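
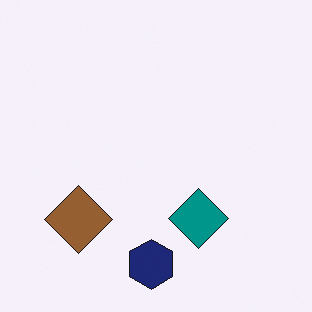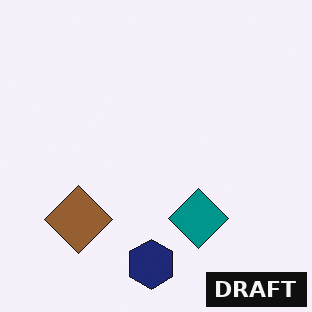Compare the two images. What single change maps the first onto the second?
This is the original image watermarked with the text "DRAFT" in the lower-right corner.

A dark label reading "DRAFT" appears in the lower-right corner.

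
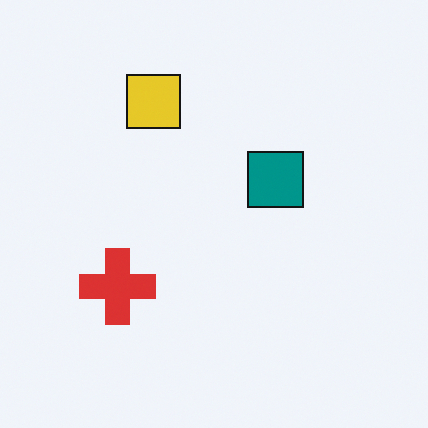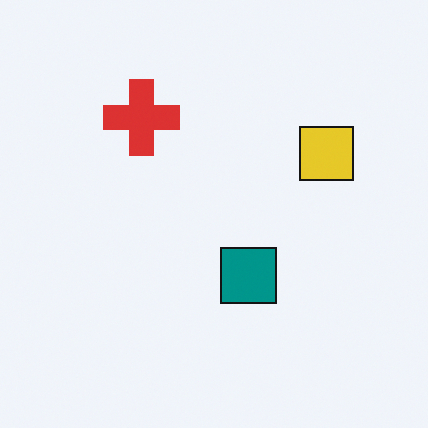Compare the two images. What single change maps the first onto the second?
The transformation is: rotated 90° clockwise.

The yellow square sits in the top of the first image and the right of the second — consistent with a whole-image 90° clockwise rotation.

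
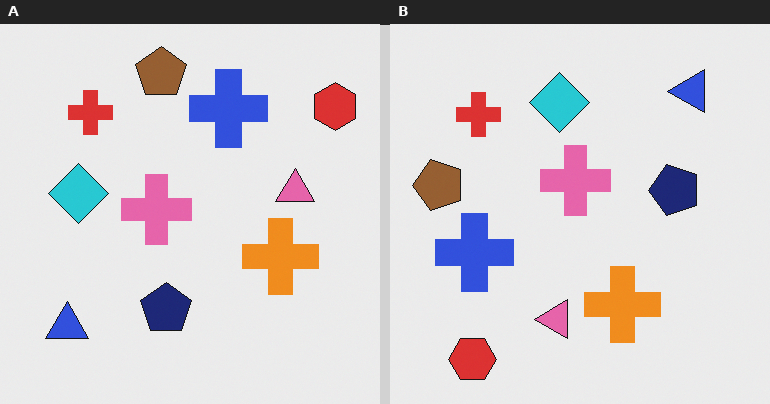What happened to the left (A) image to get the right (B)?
The transformation is: transposed (reflected across the top-left ↔ bottom-right diagonal).

Shapes have swapped their row and column positions — what was in the top-right is now in the bottom-left — a diagonal reflection.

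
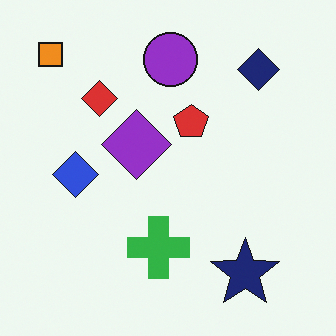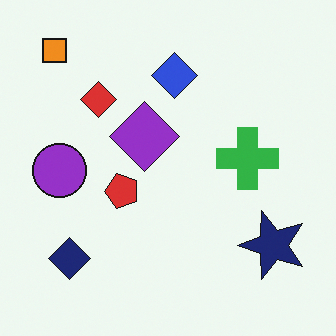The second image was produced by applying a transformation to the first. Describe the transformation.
The image was transposed (reflected across the top-left ↔ bottom-right diagonal).

Shapes have swapped their row and column positions — what was in the top-right is now in the bottom-left — a diagonal reflection.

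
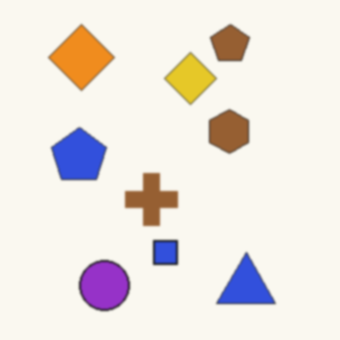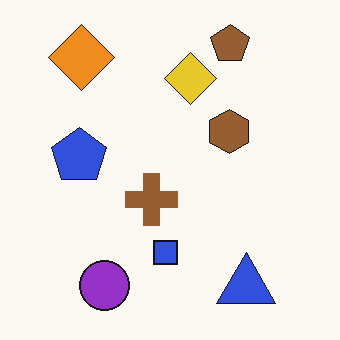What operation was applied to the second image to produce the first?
It was given a subtle gaussian blur.

Shape edges and outlines are uniformly softened across the whole image.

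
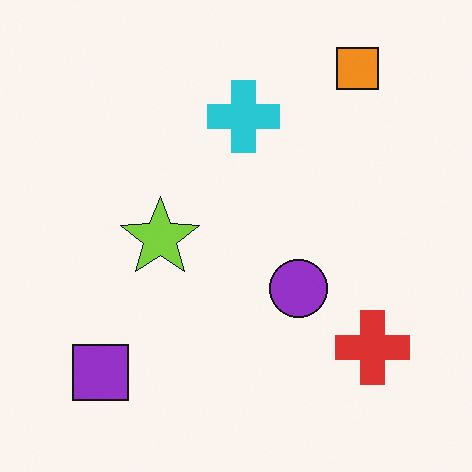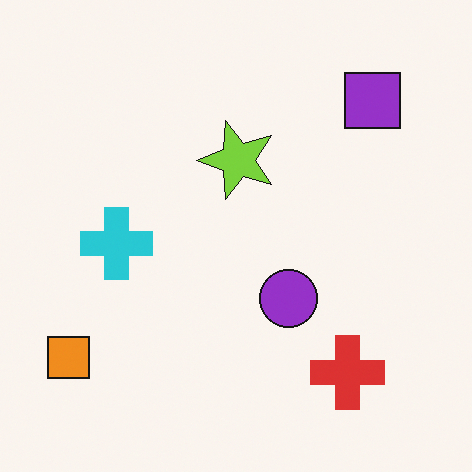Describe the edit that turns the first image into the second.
It was transposed (reflected across the top-left ↔ bottom-right diagonal).

Shapes have swapped their row and column positions — what was in the top-right is now in the bottom-left — a diagonal reflection.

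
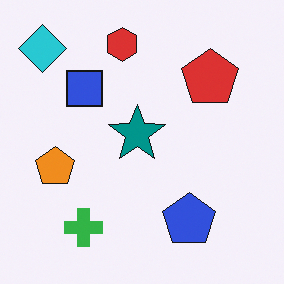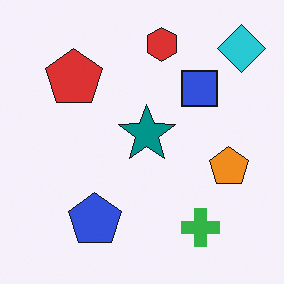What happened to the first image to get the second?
The image was flipped horizontally (left ↔ right).

The cyan diamond is in the top-left of the first image and the top-right of the second — shapes on opposite sides of the vertical midline have swapped in a mirror flip.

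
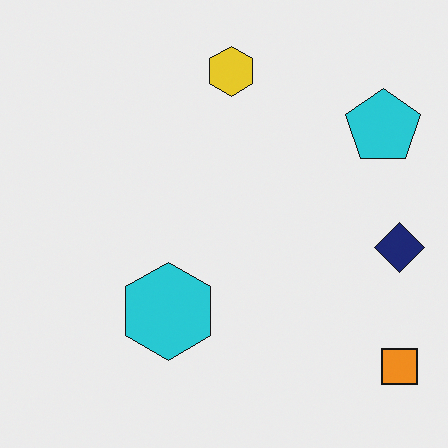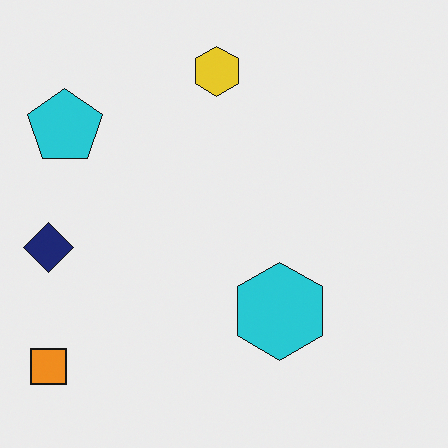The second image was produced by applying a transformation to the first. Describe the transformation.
The second image is the first flipped horizontally (left ↔ right).

The orange square is in the bottom-right of the first image and the bottom-left of the second — shapes on opposite sides of the vertical midline have swapped in a mirror flip.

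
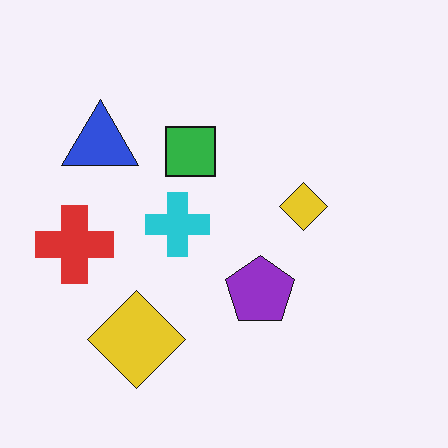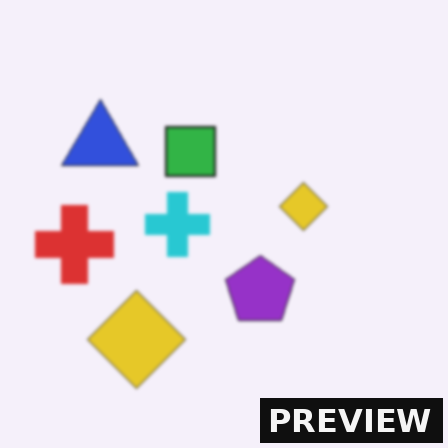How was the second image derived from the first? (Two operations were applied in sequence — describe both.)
Slightly softened, then watermarked with the text "PREVIEW" in the lower-right corner.

Shape edges and outlines are uniformly softened across the whole image. A dark label reading "PREVIEW" appears in the lower-right corner.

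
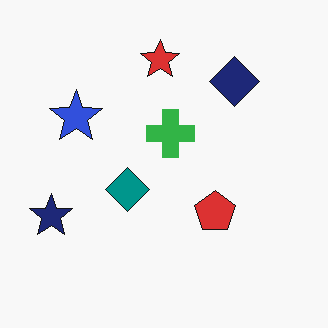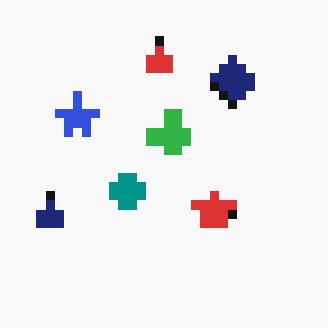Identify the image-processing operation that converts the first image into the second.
It was coarsely pixelated.

Shapes are reduced to large square blocks; fine edges and outlines are lost — a downscale-then-upscale (mosaic) effect.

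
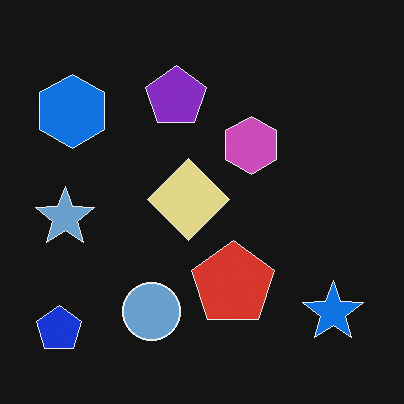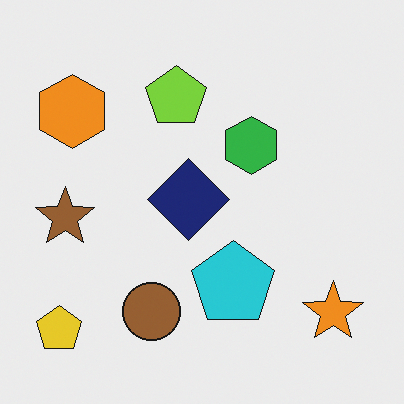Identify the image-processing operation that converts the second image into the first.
The first image is the second color-inverted (negative).

The light background has become dark and every shape's color is its complement — a photographic negative.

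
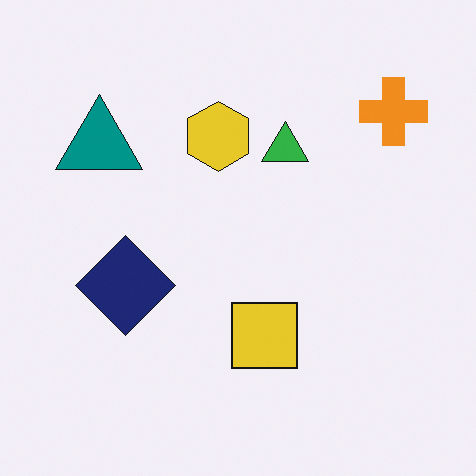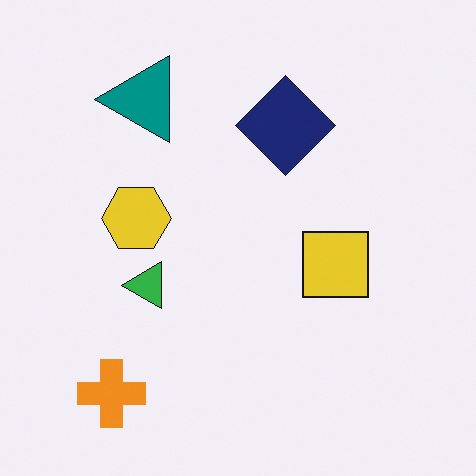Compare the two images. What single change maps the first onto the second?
The image was transposed (reflected across the top-left ↔ bottom-right diagonal).

Shapes have swapped their row and column positions — what was in the top-right is now in the bottom-left — a diagonal reflection.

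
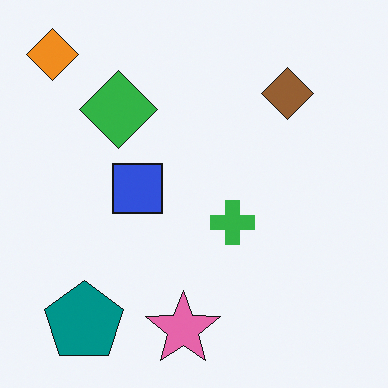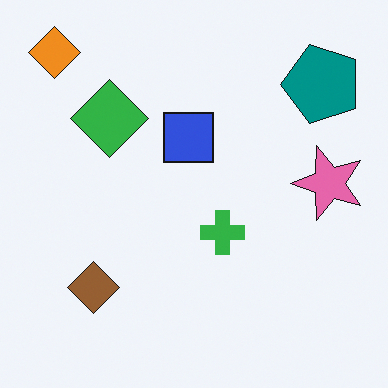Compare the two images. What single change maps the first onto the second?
It was transposed (reflected across the top-left ↔ bottom-right diagonal).

Shapes have swapped their row and column positions — what was in the top-right is now in the bottom-left — a diagonal reflection.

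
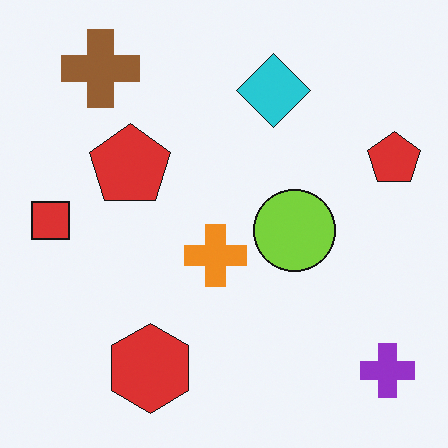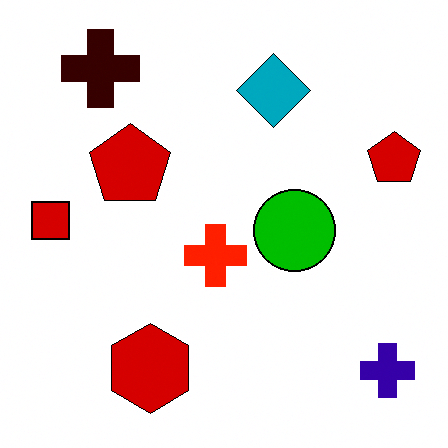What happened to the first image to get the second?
The image was given much higher contrast.

Tones are pushed away from mid-grey across the whole image — a global contrast change.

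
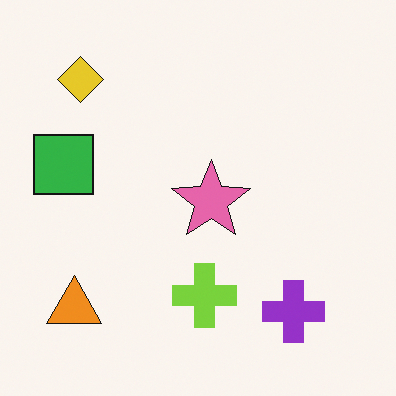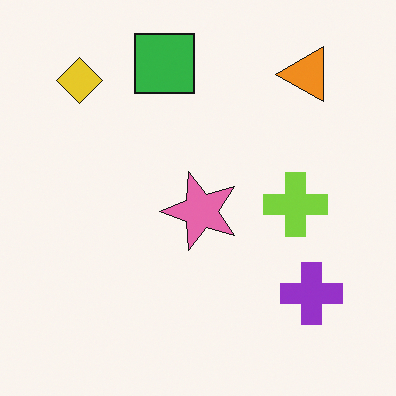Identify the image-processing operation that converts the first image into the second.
Transposed (reflected across the top-left ↔ bottom-right diagonal).

Shapes have swapped their row and column positions — what was in the top-right is now in the bottom-left — a diagonal reflection.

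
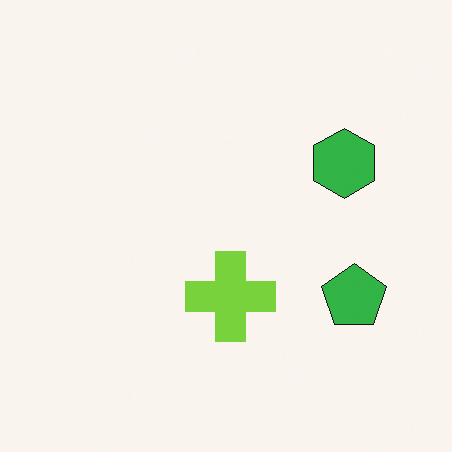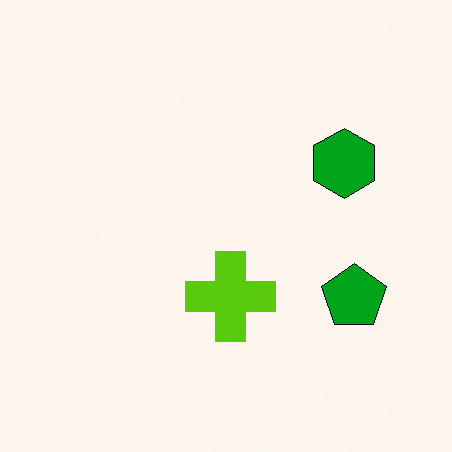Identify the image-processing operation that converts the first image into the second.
The image was given slightly increased contrast.

Tones are pushed away from mid-grey across the whole image — a global contrast change.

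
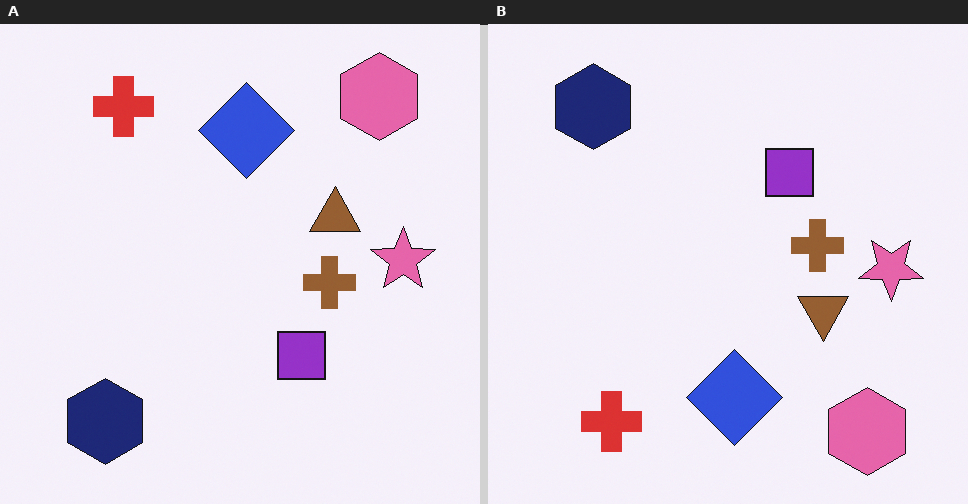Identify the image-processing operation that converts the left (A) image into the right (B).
It was flipped vertically (top ↔ bottom).

The pink hexagon is in the top-right of the left (A) image and the bottom-right of the right (B) — shapes on opposite sides of the horizontal midline have swapped in a mirror flip.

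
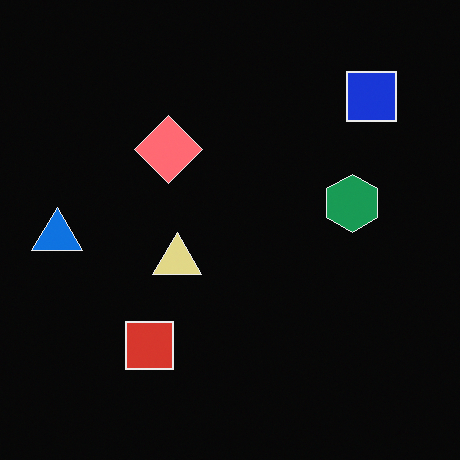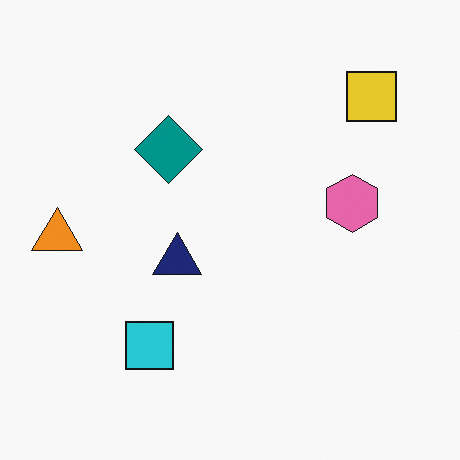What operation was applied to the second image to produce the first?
Color-inverted (negative).

The light background has become dark and every shape's color is its complement — a photographic negative.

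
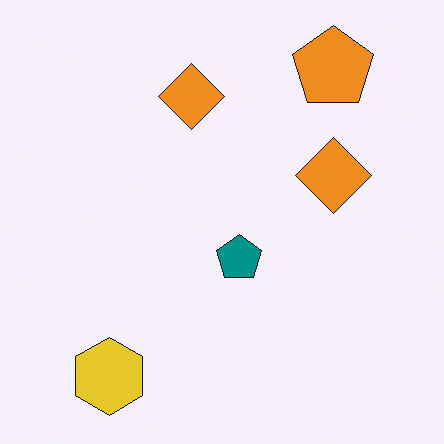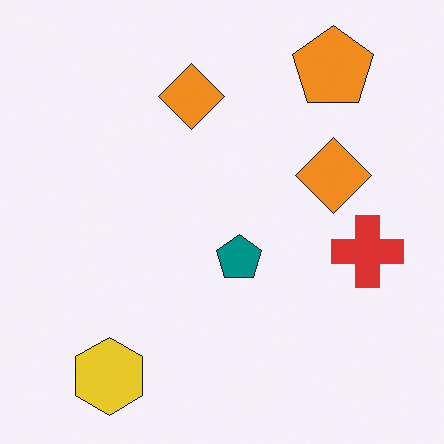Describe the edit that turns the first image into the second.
It was overlaid with an additional red cross.

A red cross appears in the second image that is absent from the first.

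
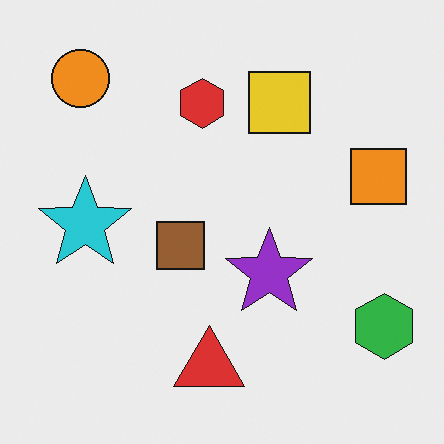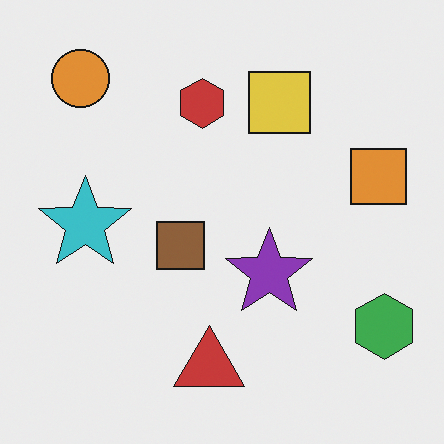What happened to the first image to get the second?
The image was slightly desaturated.

All colors are more muted and greyish — a global saturation change.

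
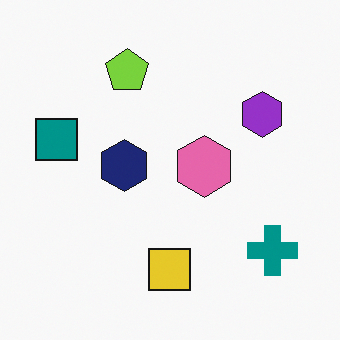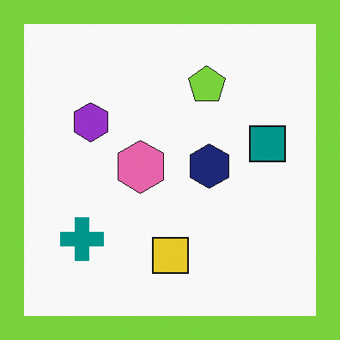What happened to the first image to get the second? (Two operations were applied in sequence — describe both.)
This is the original image flipped horizontally (left ↔ right), then framed with a lime border.

The teal square is in the left of the first image and the right of the second — shapes on opposite sides of the vertical midline have swapped in a mirror flip. A solid lime frame runs around the edge of the second image, with the content slightly shrunk inside it.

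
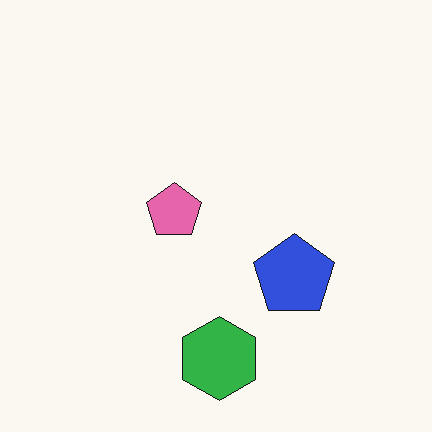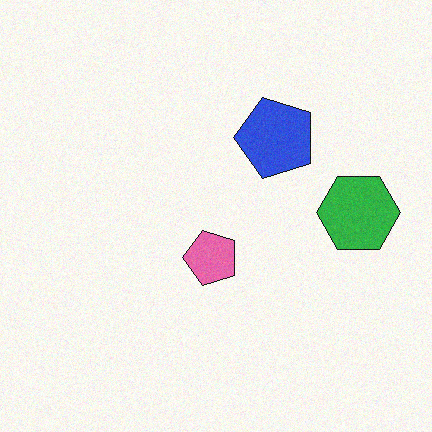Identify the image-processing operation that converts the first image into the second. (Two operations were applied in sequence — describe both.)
The transformation is: rotated 90° counter-clockwise, then degraded with a light layer of grain.

The green hexagon sits in the bottom of the first image and the right of the second — consistent with a whole-image 90° counter-clockwise rotation. Random speckle covers the whole image, including the flat background.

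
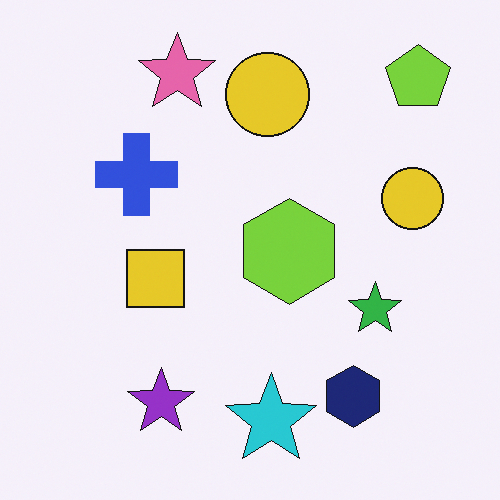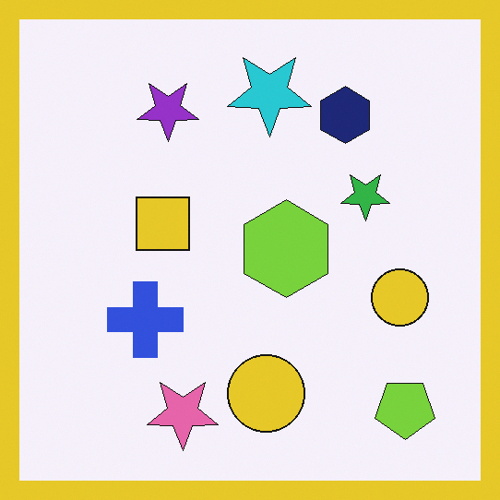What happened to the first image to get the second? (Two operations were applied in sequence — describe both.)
It was flipped vertically (top ↔ bottom), then framed with a yellow border.

The pink star is in the top of the first image and the bottom of the second — shapes on opposite sides of the horizontal midline have swapped in a mirror flip. A solid yellow frame runs around the edge of the second image, with the content slightly shrunk inside it.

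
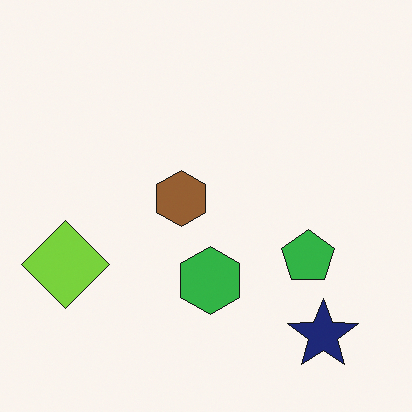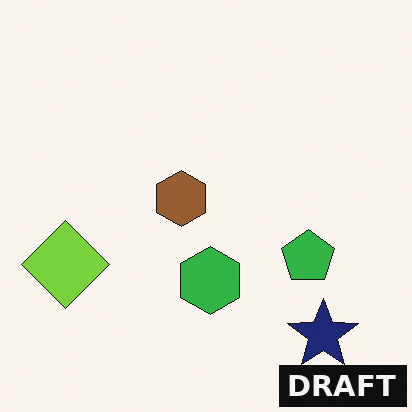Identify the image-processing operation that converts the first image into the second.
The second image is the first watermarked with the text "DRAFT" in the lower-right corner.

A dark label reading "DRAFT" appears in the lower-right corner.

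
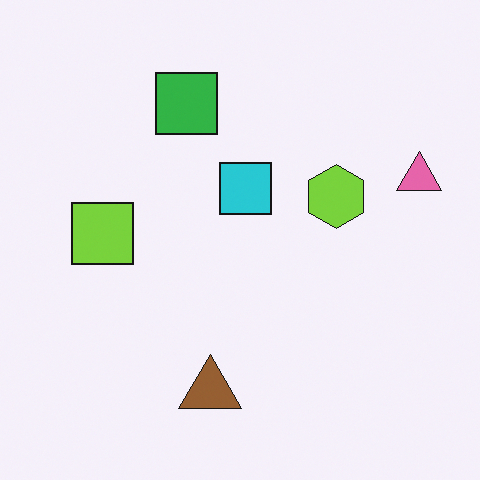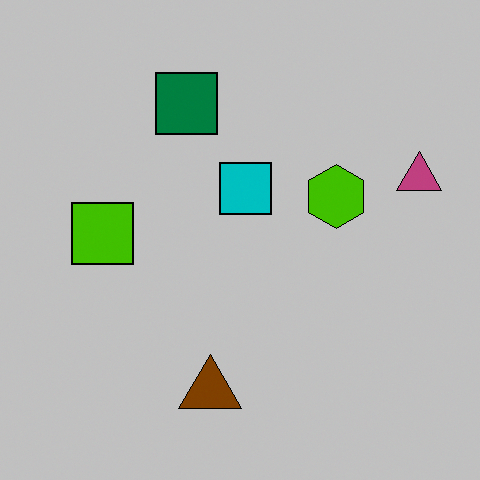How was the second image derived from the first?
The second image is the first aggressively posterized.

Each flat color has snapped to a coarser quantized level — most visibly, the near-white background has dropped to a flat grey.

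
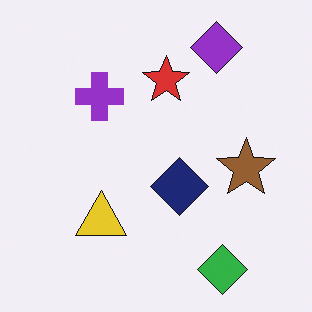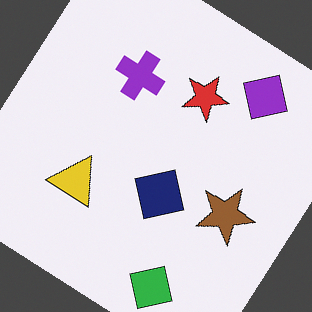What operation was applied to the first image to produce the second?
The image was rotated clockwise by a large amount — several tens of degrees.

Every shape is tilted by the same angle and the image corners show triangular fill wedges — a whole-image rotation by a non-right angle.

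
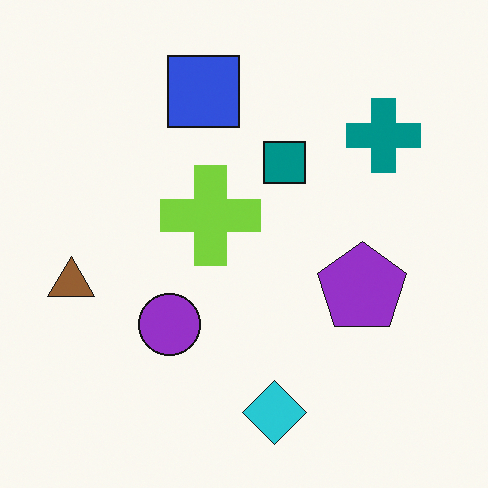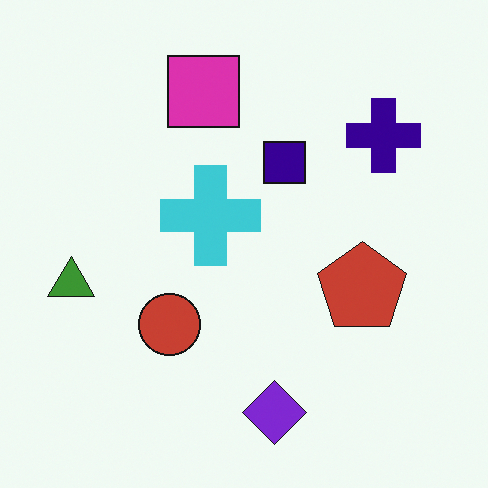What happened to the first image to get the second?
The second image is the first hue-shifted noticeably.

Every shape's color has rotated by the same amount around the hue wheel — a uniform hue shift.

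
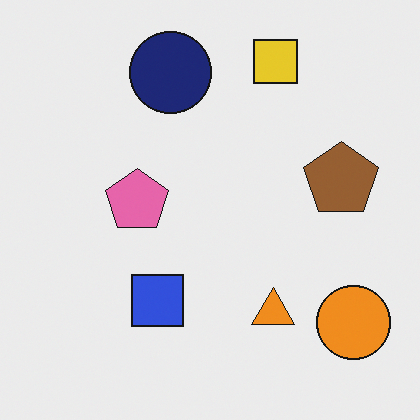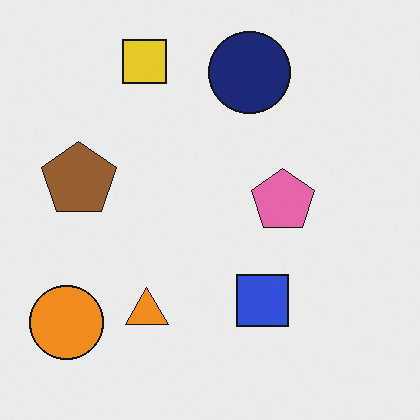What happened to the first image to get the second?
Flipped horizontally (left ↔ right).

The orange circle is in the bottom-right of the first image and the bottom-left of the second — shapes on opposite sides of the vertical midline have swapped in a mirror flip.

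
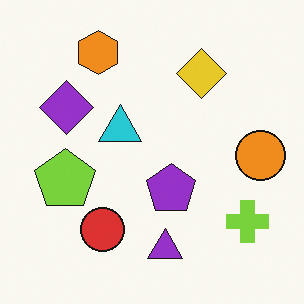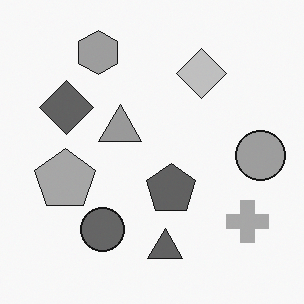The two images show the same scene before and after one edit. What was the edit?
The second image is the first converted to grayscale.

All color is removed — every shape is now a shade of grey.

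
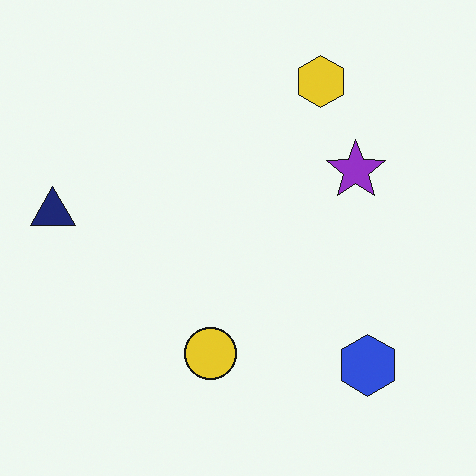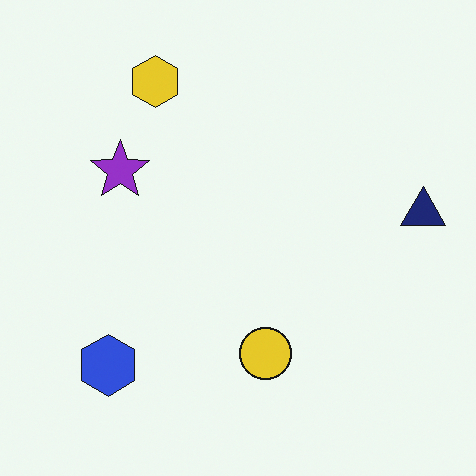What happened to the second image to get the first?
This is the original image flipped horizontally (left ↔ right).

The navy triangle is in the right of the second image and the left of the first — shapes on opposite sides of the vertical midline have swapped in a mirror flip.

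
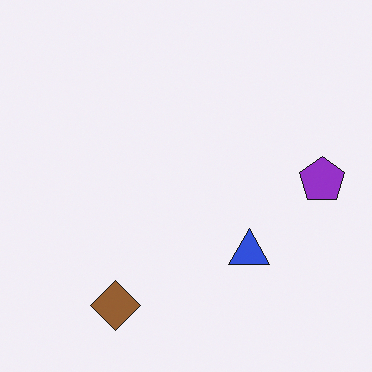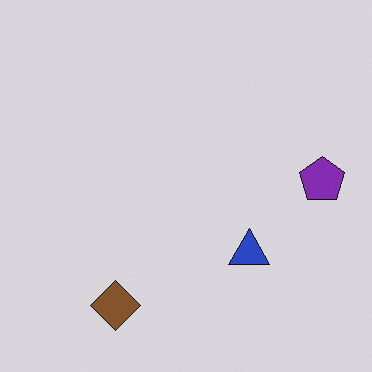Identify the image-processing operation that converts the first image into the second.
The transformation is: darkened a little.

Every pixel — background and shapes alike — is uniformly darkened.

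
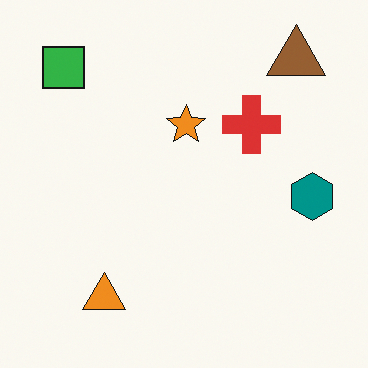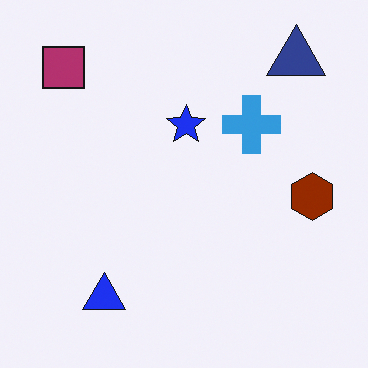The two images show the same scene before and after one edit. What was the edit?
It was hue-shifted by a large amount.

Every shape's color has rotated by the same amount around the hue wheel — a uniform hue shift.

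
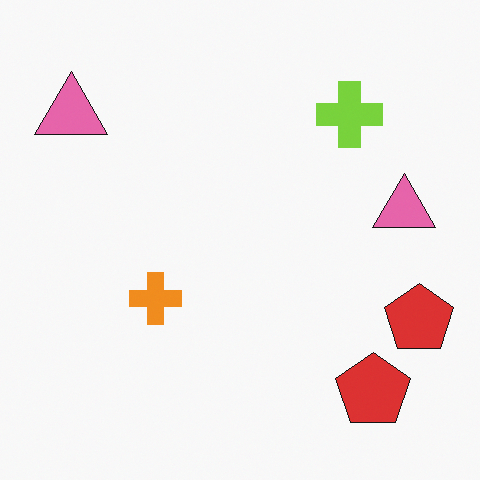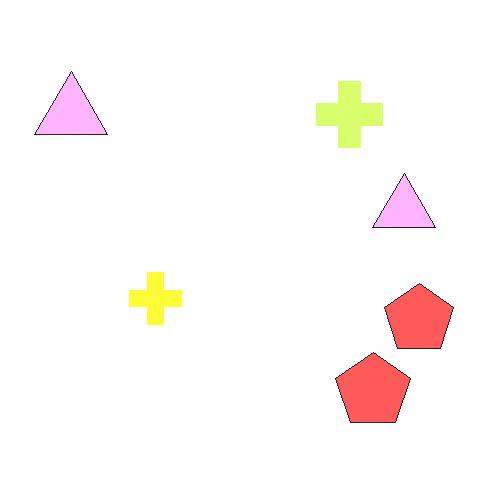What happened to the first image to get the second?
The transformation is: substantially brightened.

Every pixel — background and shapes alike — is uniformly brightened.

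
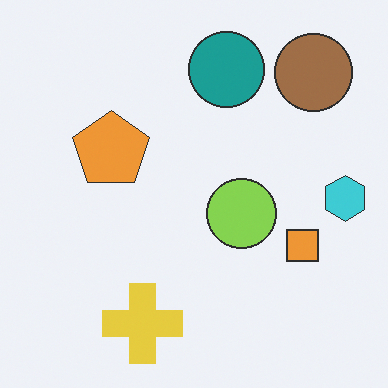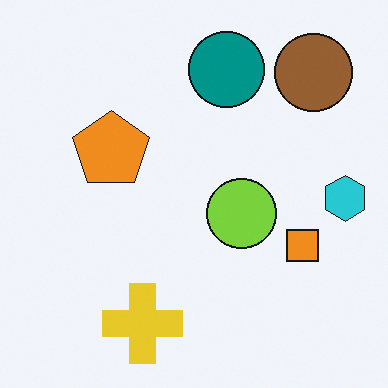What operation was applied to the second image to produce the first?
This is the original image given slightly reduced contrast.

Tones are pushed toward mid-grey across the whole image — a global contrast change.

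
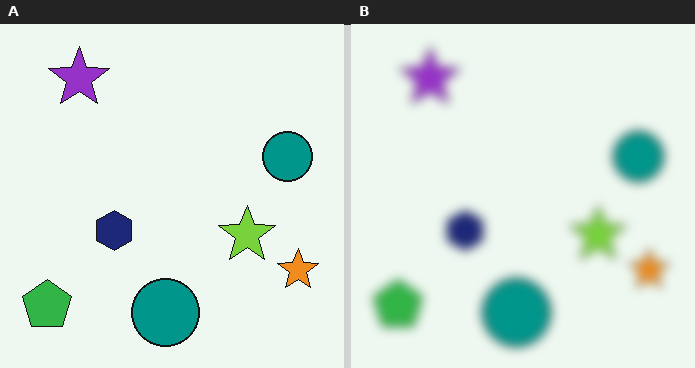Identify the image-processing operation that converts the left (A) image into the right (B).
The right (B) image is the left (A) heavily blurred.

Shape edges and outlines are uniformly softened across the whole image.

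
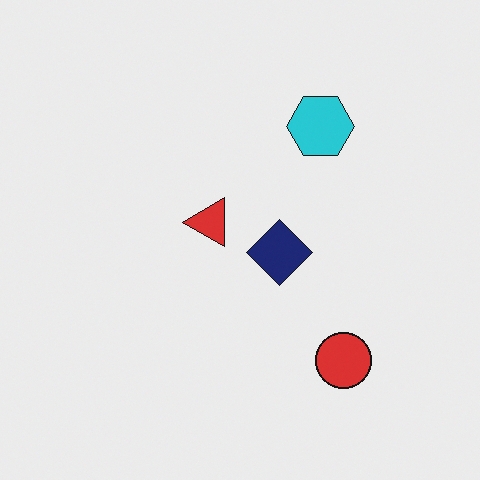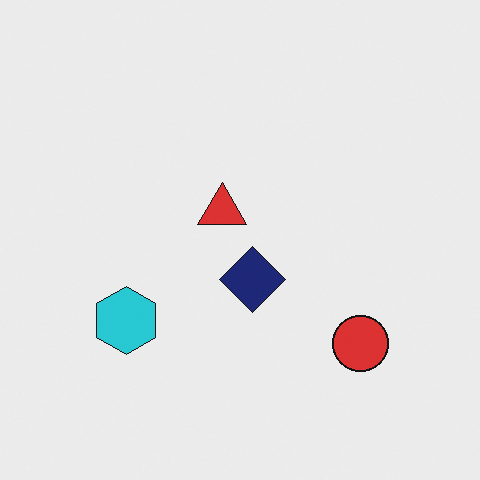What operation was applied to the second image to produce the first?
This is the original image transposed (reflected across the top-left ↔ bottom-right diagonal).

Shapes have swapped their row and column positions — what was in the top-right is now in the bottom-left — a diagonal reflection.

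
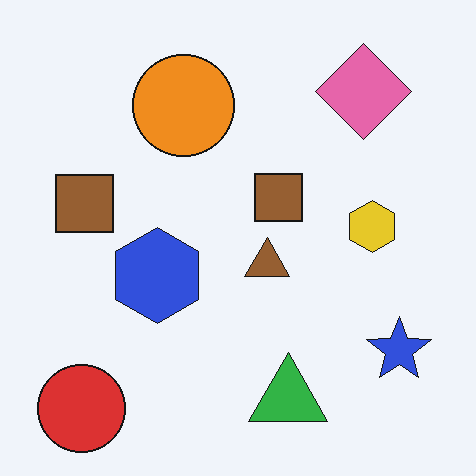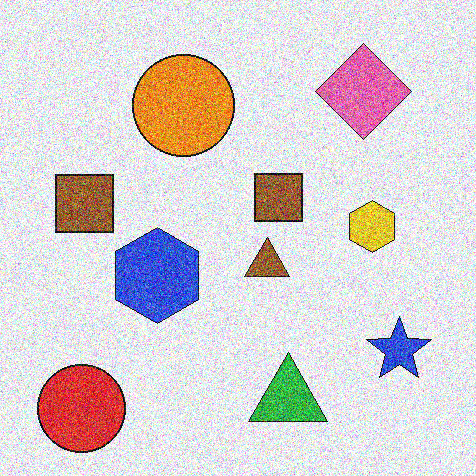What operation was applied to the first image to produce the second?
Degraded with a thick layer of grain.

Random speckle covers the whole image, including the flat background.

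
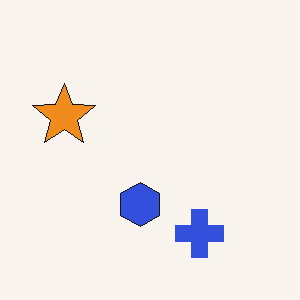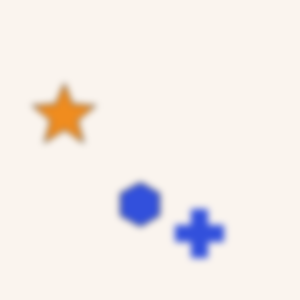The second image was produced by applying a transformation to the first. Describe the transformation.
The transformation is: noticeably gaussian-blurred.

Shape edges and outlines are uniformly softened across the whole image.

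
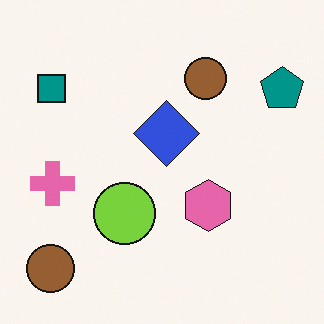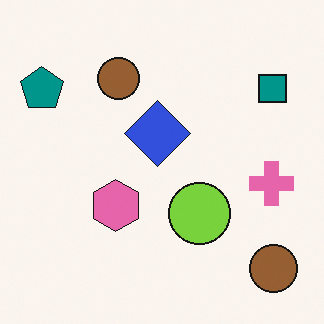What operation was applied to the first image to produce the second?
The second image is the first flipped horizontally (left ↔ right).

The teal pentagon is in the top-right of the first image and the top-left of the second — shapes on opposite sides of the vertical midline have swapped in a mirror flip.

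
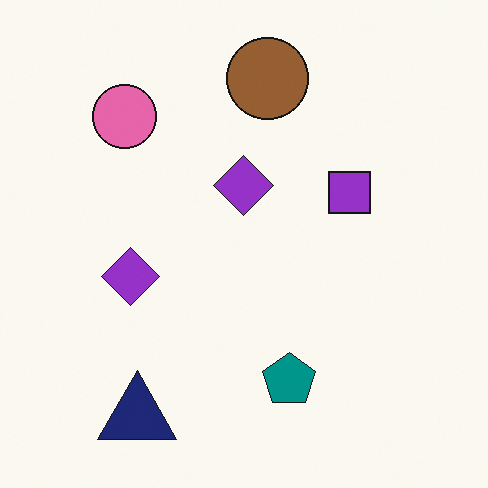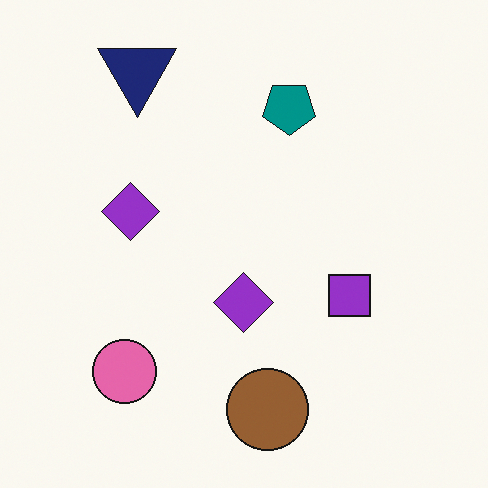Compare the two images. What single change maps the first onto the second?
This is the original image flipped vertically (top ↔ bottom).

The navy triangle is in the bottom-left of the first image and the top-left of the second — shapes on opposite sides of the horizontal midline have swapped in a mirror flip.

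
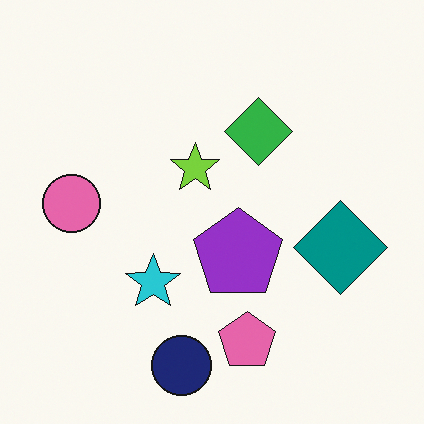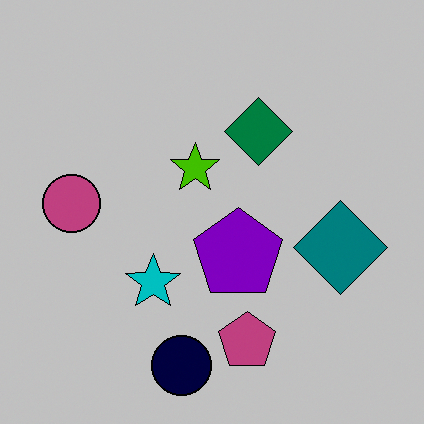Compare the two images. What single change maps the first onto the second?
Aggressively posterized.

Each flat color has snapped to a coarser quantized level — most visibly, the near-white background has dropped to a flat grey.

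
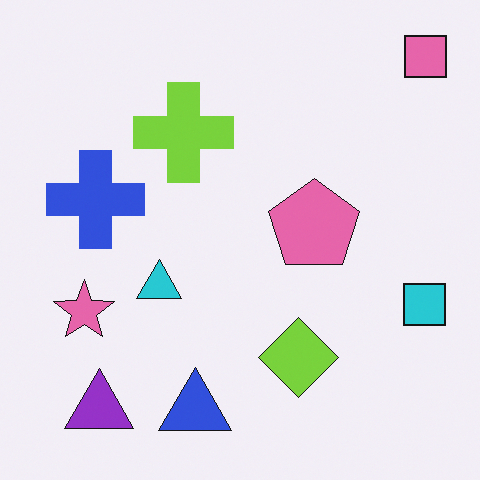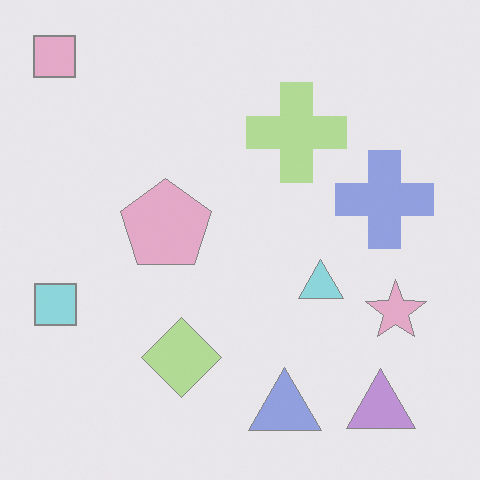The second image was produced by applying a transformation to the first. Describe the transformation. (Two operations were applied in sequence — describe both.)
The transformation is: flipped horizontally (left ↔ right), then washed out (contrast reduced).

The pink square is in the top-right of the first image and the top-left of the second — shapes on opposite sides of the vertical midline have swapped in a mirror flip. Tones are pushed toward mid-grey across the whole image — a global contrast change.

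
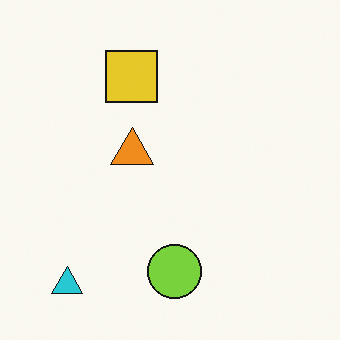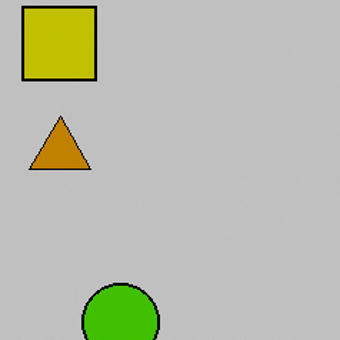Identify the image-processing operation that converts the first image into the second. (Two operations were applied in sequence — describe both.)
The image was aggressively posterized, then cropped to a modestly smaller region and rescaled.

Each flat color has snapped to a coarser quantized level — most visibly, the near-white background has dropped to a flat grey. The visible shapes are larger and the field of view is narrower; shapes near the original edges may be partly or wholly outside the frame — a crop-and-rescale.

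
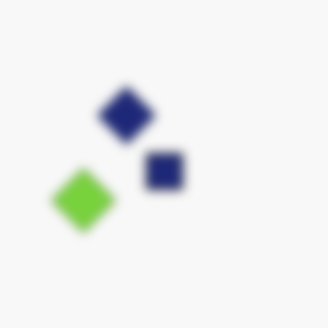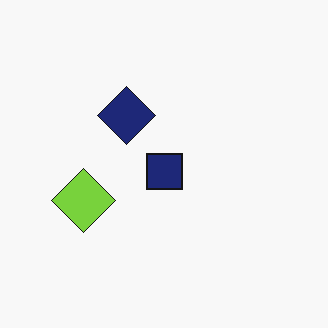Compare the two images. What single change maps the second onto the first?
The transformation is: heavily blurred.

Shape edges and outlines are uniformly softened across the whole image.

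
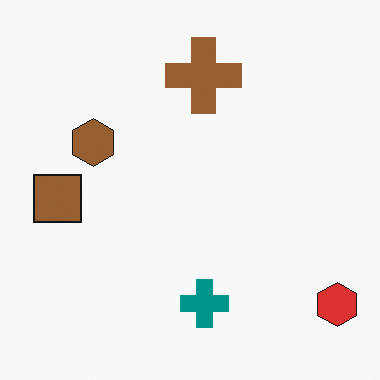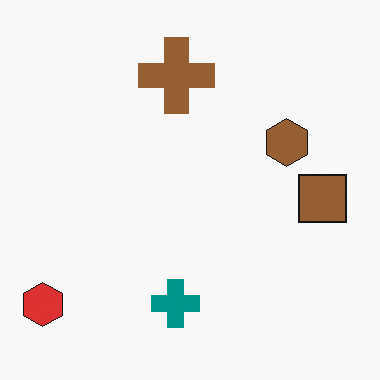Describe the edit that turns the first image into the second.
The image was flipped horizontally (left ↔ right).

The red hexagon is in the bottom-right of the first image and the bottom-left of the second — shapes on opposite sides of the vertical midline have swapped in a mirror flip.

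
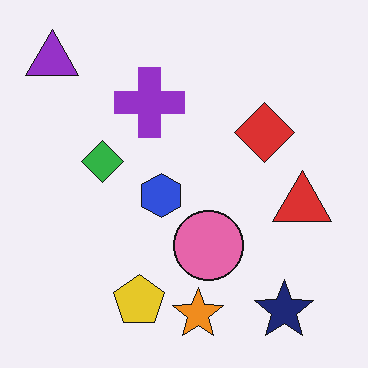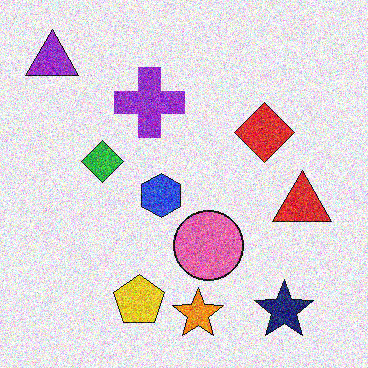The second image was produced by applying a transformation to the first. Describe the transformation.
The transformation is: degraded with heavy additive noise.

Random speckle covers the whole image, including the flat background.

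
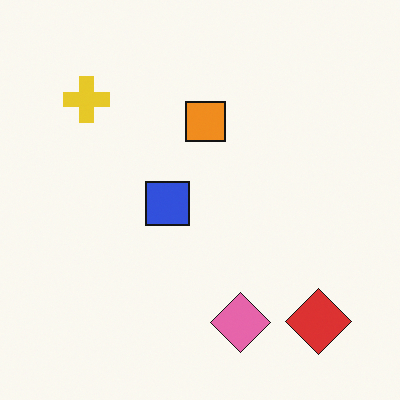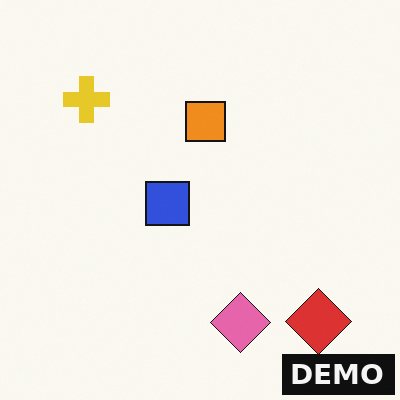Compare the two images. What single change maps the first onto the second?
The second image is the first watermarked with the text "DEMO" in the lower-right corner.

A dark label reading "DEMO" appears in the lower-right corner.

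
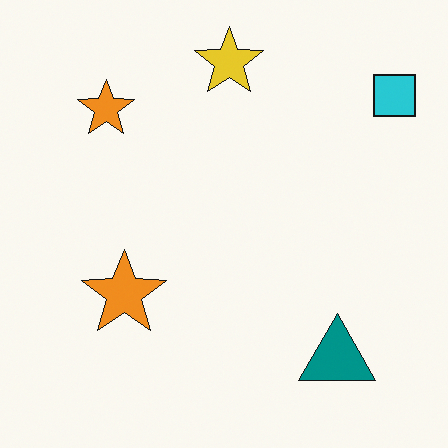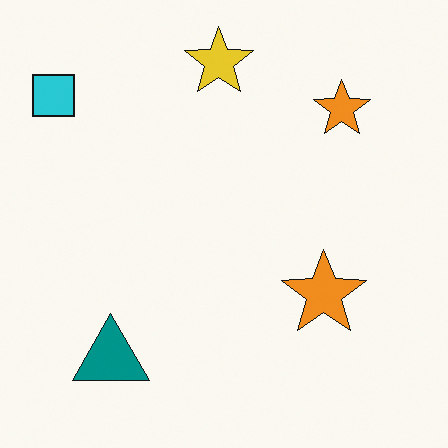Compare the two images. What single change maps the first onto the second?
This is the original image flipped horizontally (left ↔ right).

The cyan square is in the top-right of the first image and the top-left of the second — shapes on opposite sides of the vertical midline have swapped in a mirror flip.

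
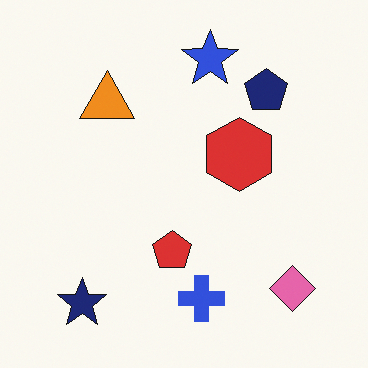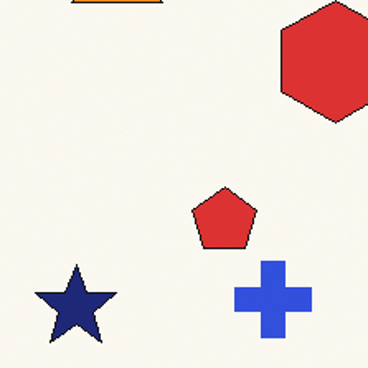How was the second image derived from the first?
The transformation is: cropped tightly and scaled back up.

The visible shapes are larger and the field of view is narrower; shapes near the original edges may be partly or wholly outside the frame — a crop-and-rescale.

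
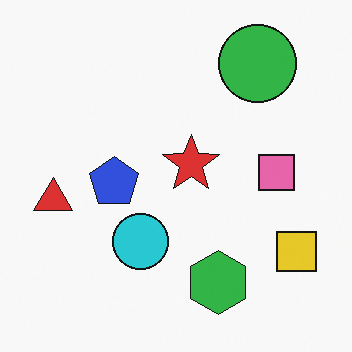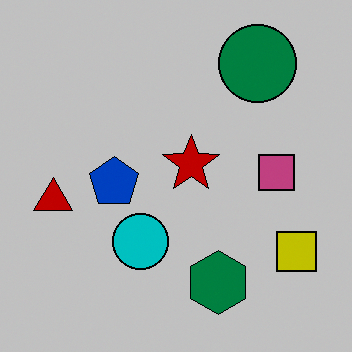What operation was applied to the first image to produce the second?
It was aggressively posterized.

Each flat color has snapped to a coarser quantized level — most visibly, the near-white background has dropped to a flat grey.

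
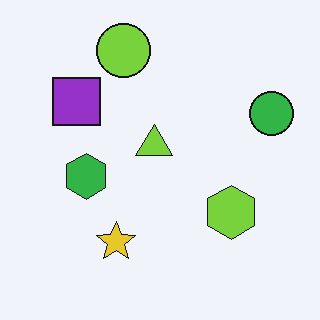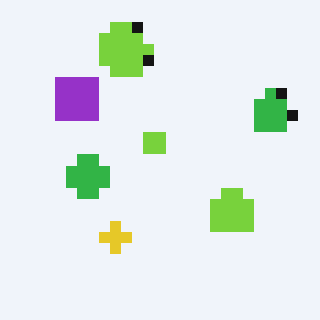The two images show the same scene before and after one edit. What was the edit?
The second image is the first coarsely pixelated.

Shapes are reduced to large square blocks; fine edges and outlines are lost — a downscale-then-upscale (mosaic) effect.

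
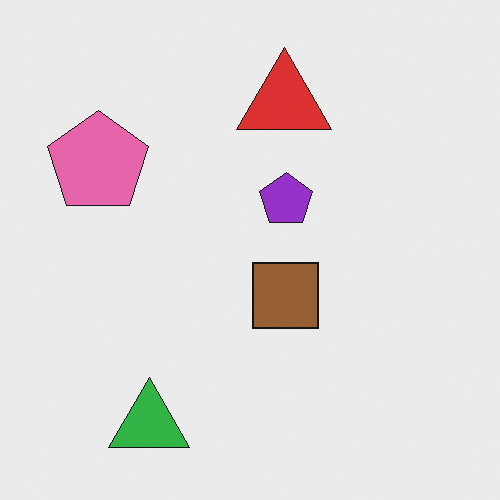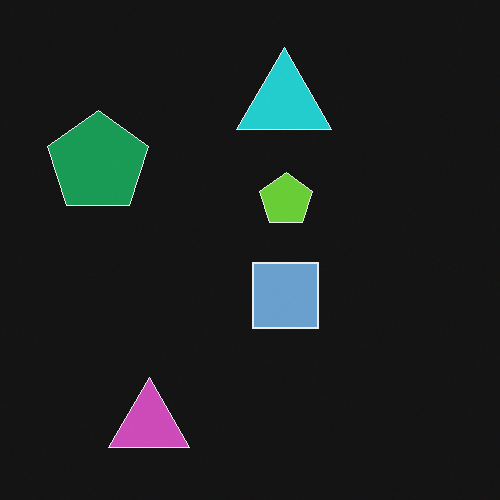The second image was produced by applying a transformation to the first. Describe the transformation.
This is the original image color-inverted (negative).

The light background has become dark and every shape's color is its complement — a photographic negative.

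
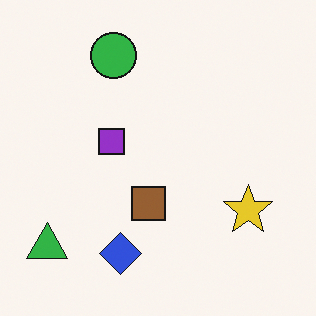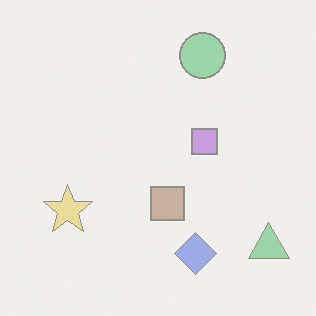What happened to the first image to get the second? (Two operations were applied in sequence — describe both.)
It was washed out (contrast reduced), then flipped horizontally (left ↔ right).

Tones are pushed toward mid-grey across the whole image — a global contrast change. The green triangle is in the bottom-left of the first image and the bottom-right of the second — shapes on opposite sides of the vertical midline have swapped in a mirror flip.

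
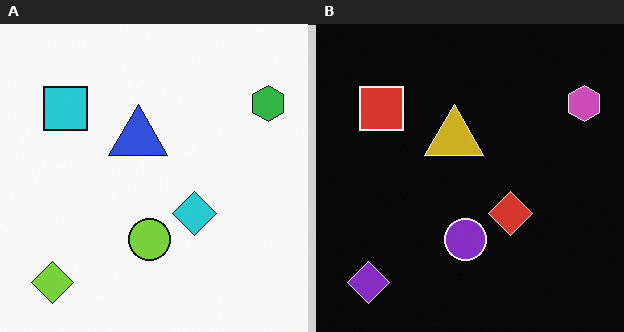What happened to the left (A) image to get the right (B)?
Color-inverted (negative).

The light background has become dark and every shape's color is its complement — a photographic negative.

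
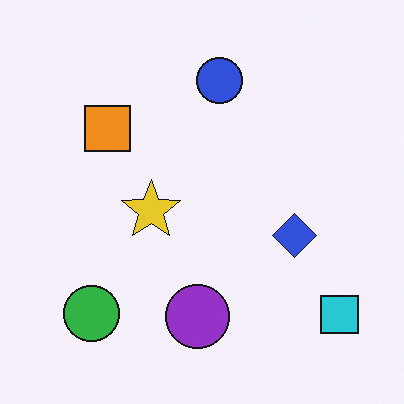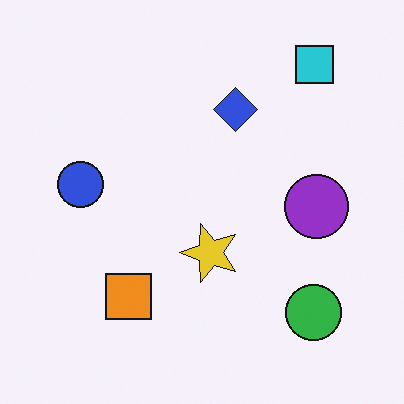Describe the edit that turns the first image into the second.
The transformation is: rotated 90° counter-clockwise.

The cyan square sits in the bottom-right of the first image and the top-right of the second — consistent with a whole-image 90° counter-clockwise rotation.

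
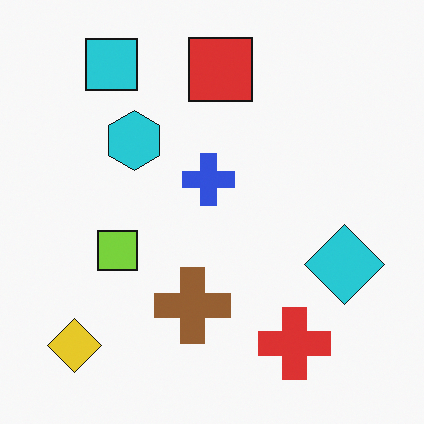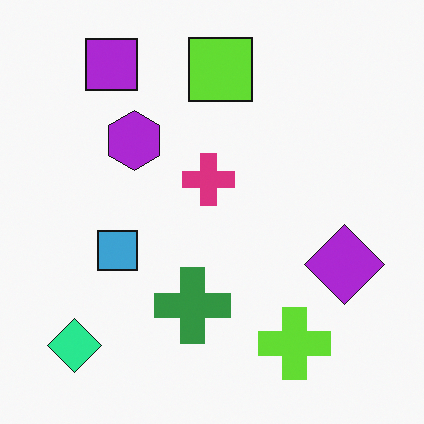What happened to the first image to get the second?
This is the original image hue-shifted through roughly a third of the color wheel.

Every shape's color has rotated by the same amount around the hue wheel — a uniform hue shift.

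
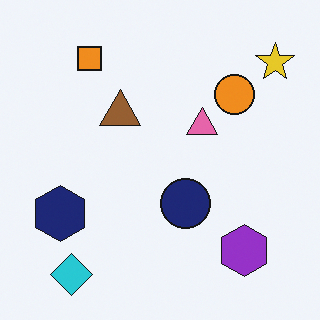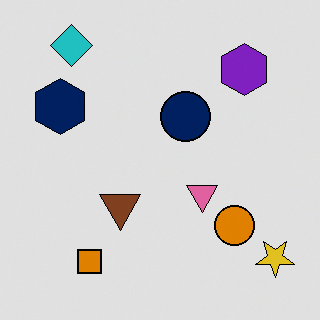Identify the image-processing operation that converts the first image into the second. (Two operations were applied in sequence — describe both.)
Flipped vertically (top ↔ bottom), then moderately posterized.

The cyan diamond is in the bottom-left of the first image and the top-left of the second — shapes on opposite sides of the horizontal midline have swapped in a mirror flip. Each flat color has snapped to a coarser quantized level — most visibly, the near-white background has dropped to a flat grey.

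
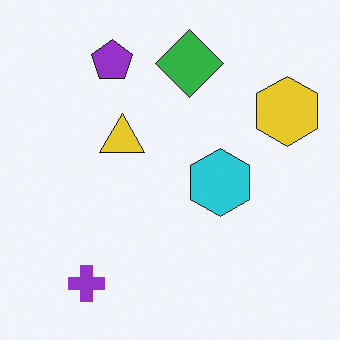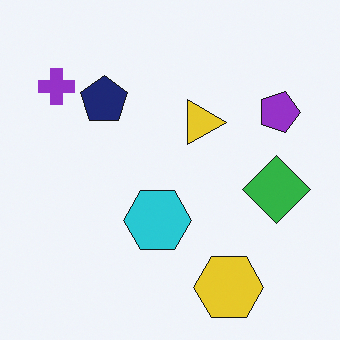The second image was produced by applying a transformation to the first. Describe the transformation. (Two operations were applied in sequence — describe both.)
Rotated 90° clockwise, then overlaid with an additional navy pentagon.

The purple cross sits in the bottom-left of the first image and the top-left of the second — consistent with a whole-image 90° clockwise rotation. A navy pentagon appears in the second image that is absent from the first.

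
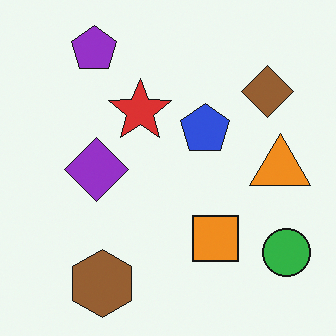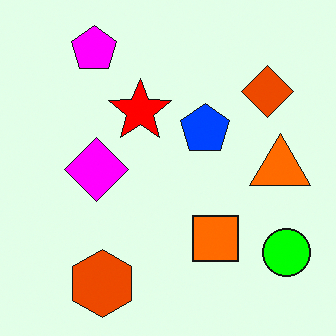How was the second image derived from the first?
It was heavily oversaturated.

All colors are more vivid — a global saturation change.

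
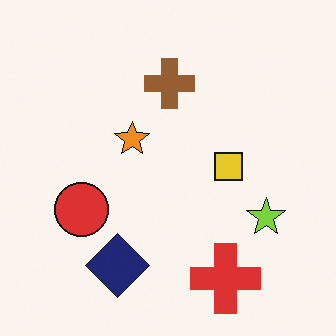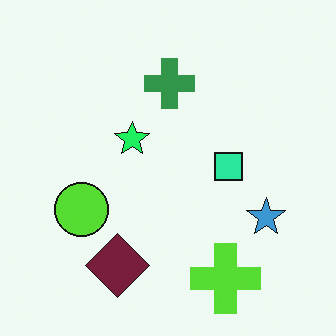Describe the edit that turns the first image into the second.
It was hue-shifted through roughly a third of the color wheel.

Every shape's color has rotated by the same amount around the hue wheel — a uniform hue shift.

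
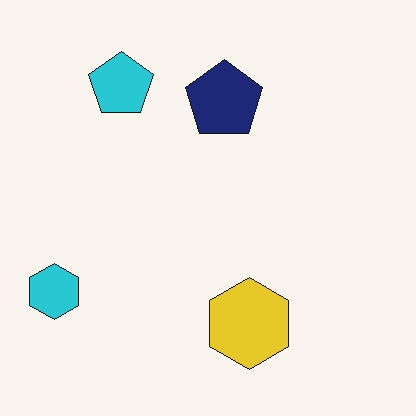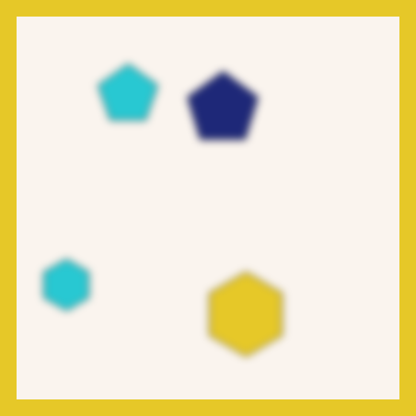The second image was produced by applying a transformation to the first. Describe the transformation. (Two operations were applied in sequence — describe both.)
The transformation is: noticeably gaussian-blurred, then framed with a yellow border.

Shape edges and outlines are uniformly softened across the whole image. A solid yellow frame runs around the edge of the second image, with the content slightly shrunk inside it.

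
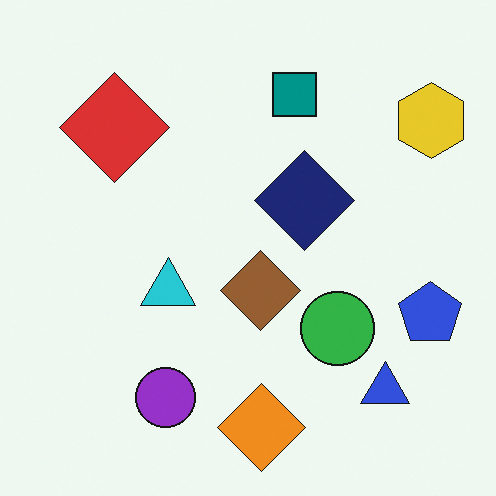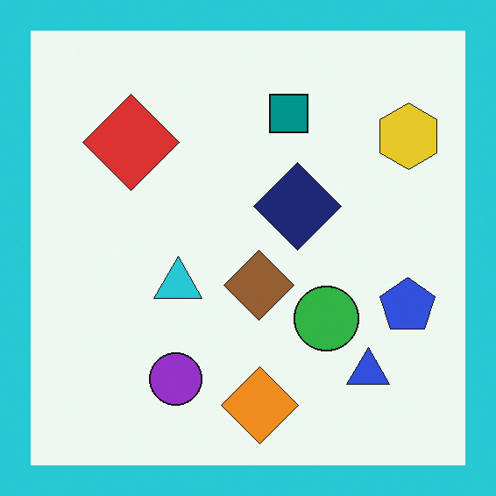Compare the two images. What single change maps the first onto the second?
The image was framed with a cyan border.

A solid cyan frame runs around the edge of the second image, with the content slightly shrunk inside it.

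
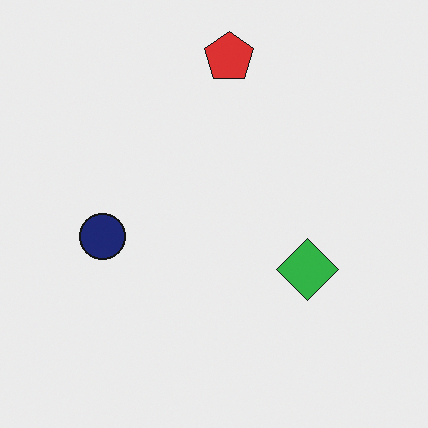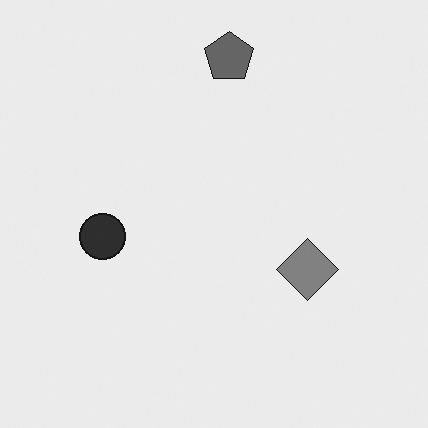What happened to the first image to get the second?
This is the original image converted to grayscale.

All color is removed — every shape is now a shade of grey.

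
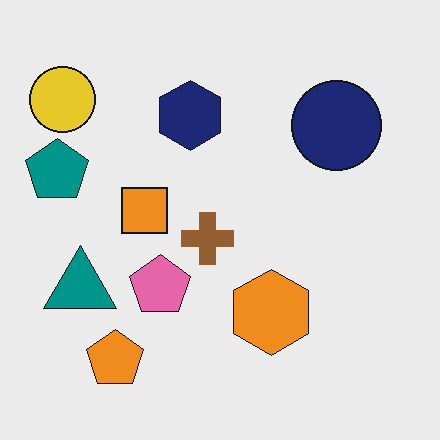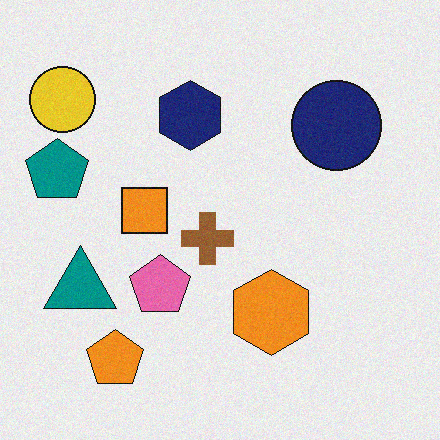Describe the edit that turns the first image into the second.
The image was degraded with light additive noise.

Random speckle covers the whole image, including the flat background.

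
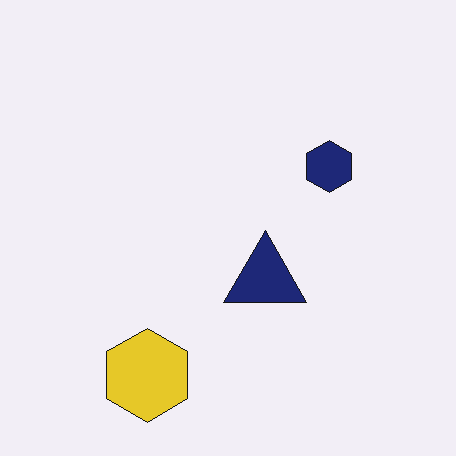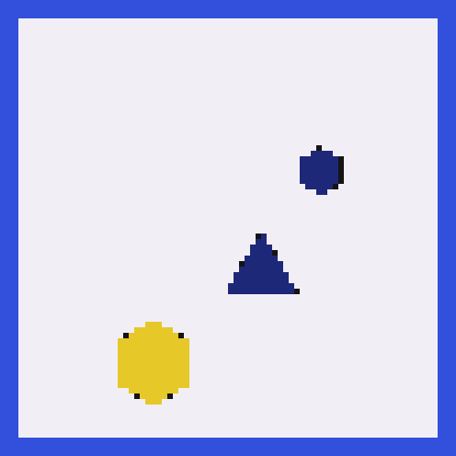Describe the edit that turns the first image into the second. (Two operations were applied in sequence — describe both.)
It was pixelated into visible square blocks, then framed with a blue border.

Shapes are reduced to large square blocks; fine edges and outlines are lost — a downscale-then-upscale (mosaic) effect. A solid blue frame runs around the edge of the second image, with the content slightly shrunk inside it.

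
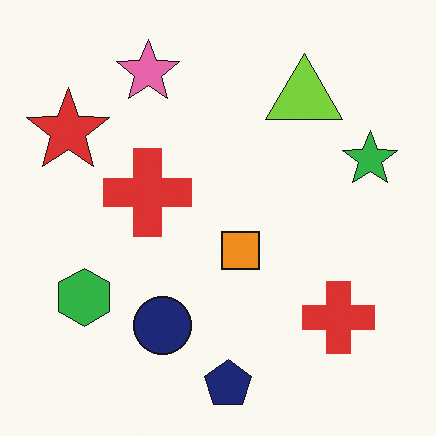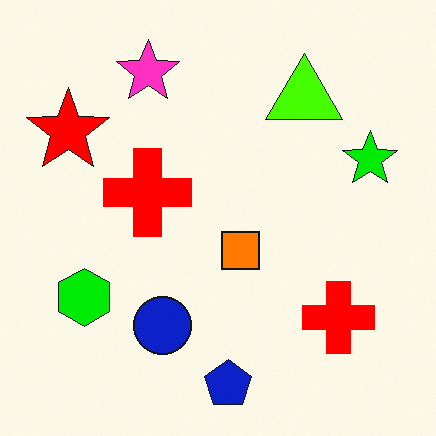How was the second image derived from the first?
The transformation is: heavily oversaturated.

All colors are more vivid — a global saturation change.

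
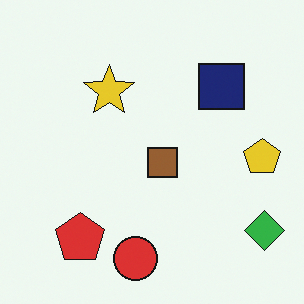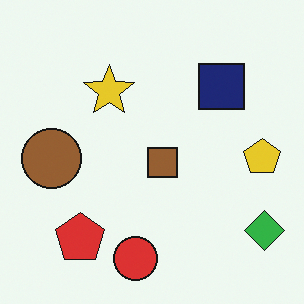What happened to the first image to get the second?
The transformation is: overlaid with an additional brown circle.

A brown circle appears in the second image that is absent from the first.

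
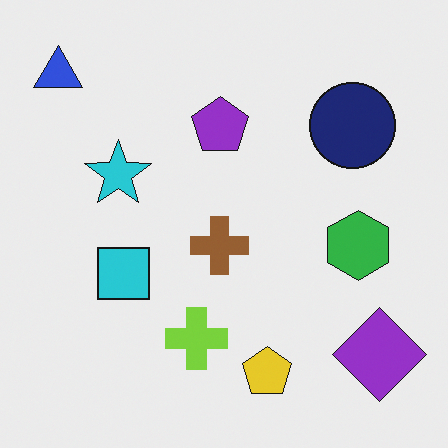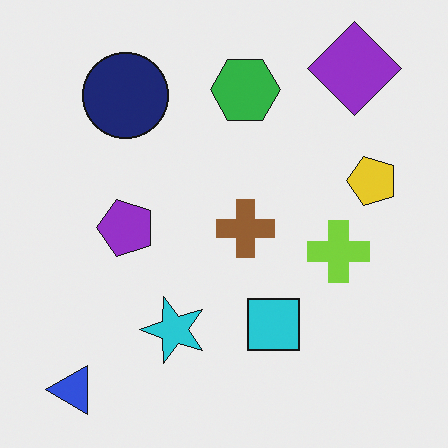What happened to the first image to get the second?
Rotated 90° counter-clockwise.

The blue triangle sits in the top-left of the first image and the bottom-left of the second — consistent with a whole-image 90° counter-clockwise rotation.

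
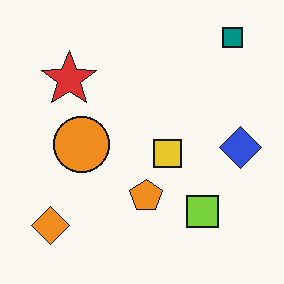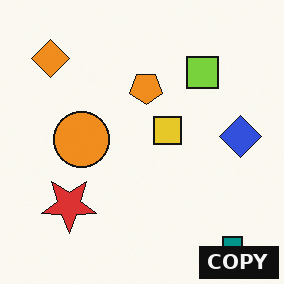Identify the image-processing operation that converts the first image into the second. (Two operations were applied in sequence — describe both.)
The second image is the first flipped vertically (top ↔ bottom), then watermarked with the text "COPY" in the lower-right corner.

The teal square is in the top-right of the first image and the bottom-right of the second — shapes on opposite sides of the horizontal midline have swapped in a mirror flip. A dark label reading "COPY" appears in the lower-right corner.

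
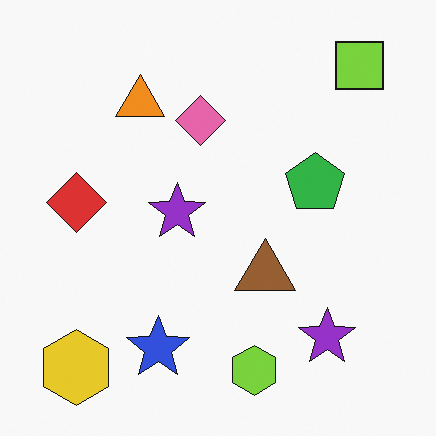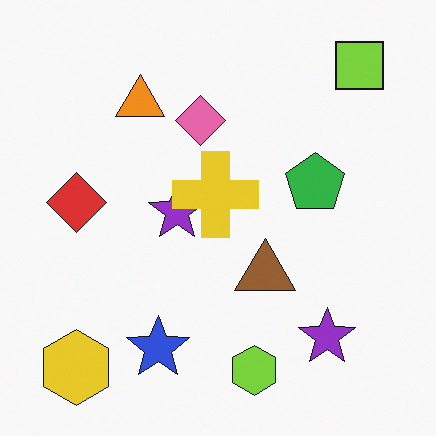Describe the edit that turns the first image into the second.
The transformation is: overlaid with an additional yellow cross.

A yellow cross appears in the second image that is absent from the first.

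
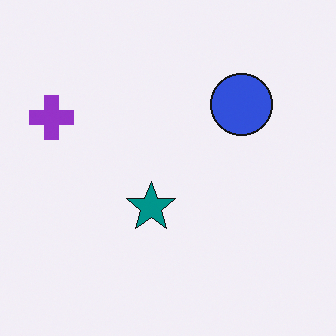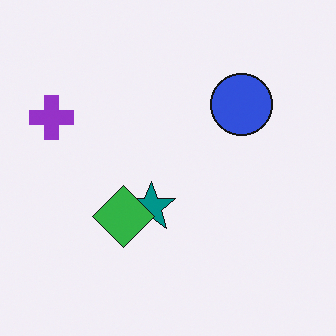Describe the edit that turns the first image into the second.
Overlaid with an additional green diamond.

A green diamond appears in the second image that is absent from the first.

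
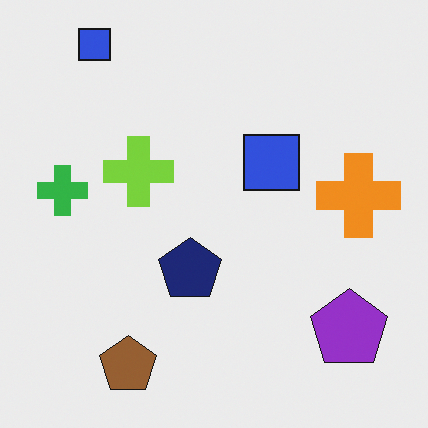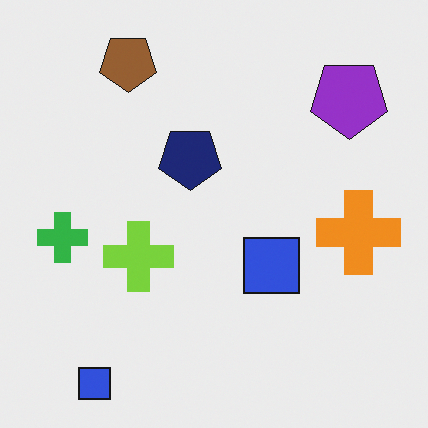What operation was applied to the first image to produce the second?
The image was flipped vertically (top ↔ bottom).

The brown pentagon is in the bottom-left of the first image and the top-left of the second — shapes on opposite sides of the horizontal midline have swapped in a mirror flip.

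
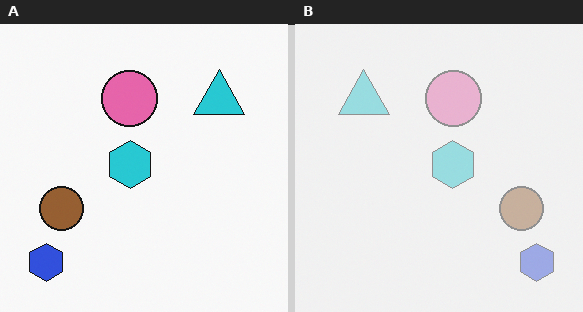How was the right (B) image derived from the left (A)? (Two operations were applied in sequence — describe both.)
This is the original image washed out (contrast reduced), then flipped horizontally (left ↔ right).

Tones are pushed toward mid-grey across the whole image — a global contrast change. The blue hexagon is in the bottom-left of the left (A) image and the bottom-right of the right (B) — shapes on opposite sides of the vertical midline have swapped in a mirror flip.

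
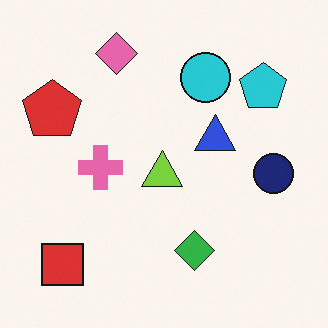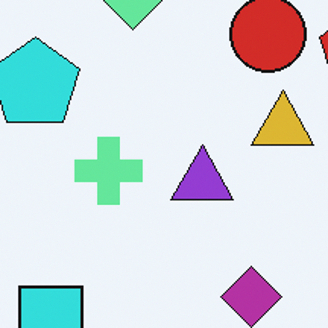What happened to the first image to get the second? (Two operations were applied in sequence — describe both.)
The transformation is: cropped slightly and scaled back up, then hue-shifted through roughly half the color wheel.

The visible shapes are larger and the field of view is narrower; shapes near the original edges may be partly or wholly outside the frame — a crop-and-rescale. Every shape's color has rotated by the same amount around the hue wheel — a uniform hue shift.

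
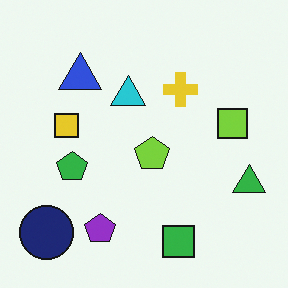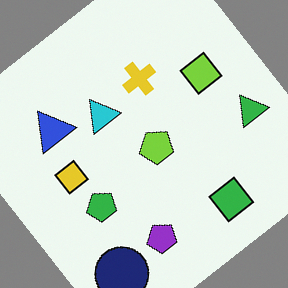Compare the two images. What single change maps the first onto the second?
The transformation is: rotated counter-clockwise by a large amount — several tens of degrees.

Every shape is tilted by the same angle and the image corners show triangular fill wedges — a whole-image rotation by a non-right angle.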